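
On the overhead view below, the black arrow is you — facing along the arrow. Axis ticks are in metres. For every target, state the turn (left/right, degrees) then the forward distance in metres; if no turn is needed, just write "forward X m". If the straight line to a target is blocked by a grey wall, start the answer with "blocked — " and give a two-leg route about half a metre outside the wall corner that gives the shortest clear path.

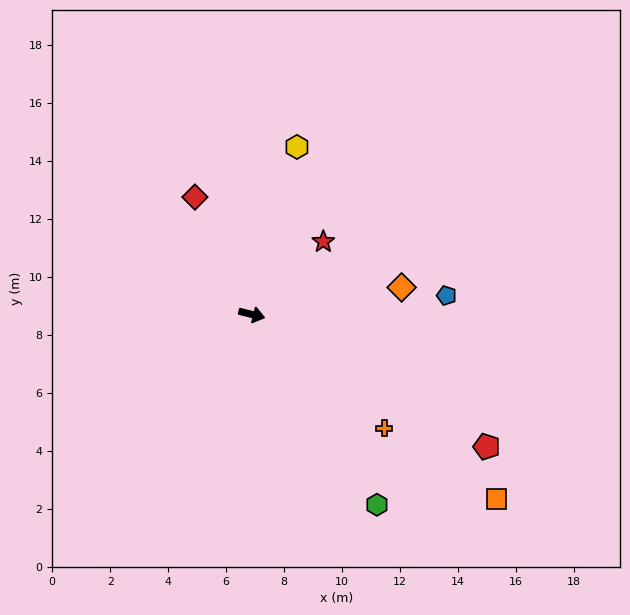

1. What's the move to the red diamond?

turn left 130°, forward 4.5 m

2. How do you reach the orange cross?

turn right 26°, forward 6.0 m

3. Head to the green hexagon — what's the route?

turn right 42°, forward 7.9 m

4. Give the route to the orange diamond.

turn left 24°, forward 5.3 m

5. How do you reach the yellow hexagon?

turn left 89°, forward 6.0 m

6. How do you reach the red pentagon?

turn right 15°, forward 9.3 m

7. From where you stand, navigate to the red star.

turn left 60°, forward 3.5 m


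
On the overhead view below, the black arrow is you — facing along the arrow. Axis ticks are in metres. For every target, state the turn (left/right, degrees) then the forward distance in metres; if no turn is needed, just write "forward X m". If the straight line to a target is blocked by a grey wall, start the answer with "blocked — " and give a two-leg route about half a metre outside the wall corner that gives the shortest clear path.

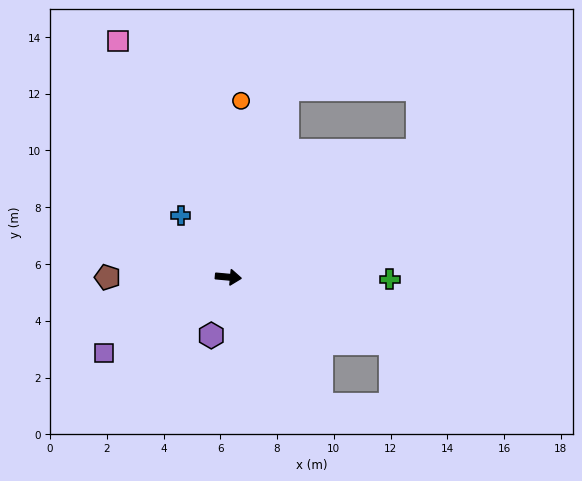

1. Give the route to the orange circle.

turn left 91°, forward 6.2 m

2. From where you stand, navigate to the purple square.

turn right 144°, forward 5.1 m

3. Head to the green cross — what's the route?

turn left 4°, forward 5.7 m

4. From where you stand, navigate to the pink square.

turn left 120°, forward 9.2 m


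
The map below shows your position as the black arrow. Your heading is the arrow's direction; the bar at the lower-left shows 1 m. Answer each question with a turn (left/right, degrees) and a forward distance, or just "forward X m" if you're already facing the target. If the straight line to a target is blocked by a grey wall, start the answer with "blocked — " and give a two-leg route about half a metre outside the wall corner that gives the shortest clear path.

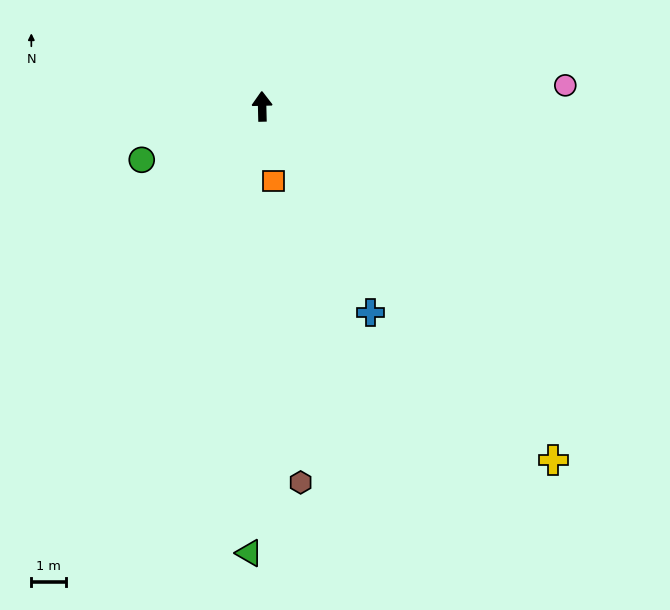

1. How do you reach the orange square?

turn right 173°, forward 2.2 m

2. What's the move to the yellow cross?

turn right 142°, forward 13.1 m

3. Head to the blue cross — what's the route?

turn right 154°, forward 6.6 m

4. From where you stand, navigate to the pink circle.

turn right 87°, forward 8.7 m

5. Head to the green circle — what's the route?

turn left 113°, forward 3.8 m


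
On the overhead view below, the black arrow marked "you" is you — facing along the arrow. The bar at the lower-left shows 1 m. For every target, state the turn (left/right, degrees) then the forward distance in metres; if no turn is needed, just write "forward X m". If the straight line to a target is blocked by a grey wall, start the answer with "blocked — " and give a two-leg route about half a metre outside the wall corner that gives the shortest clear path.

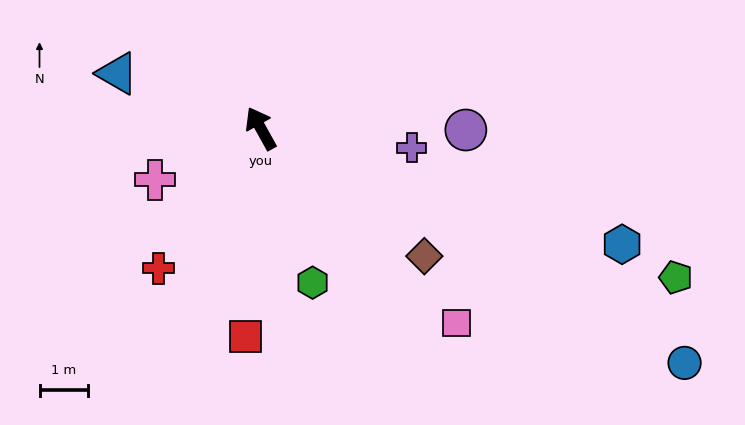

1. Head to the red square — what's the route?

turn left 147°, forward 4.3 m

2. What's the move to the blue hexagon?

turn right 137°, forward 7.8 m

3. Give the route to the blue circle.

turn right 148°, forward 10.0 m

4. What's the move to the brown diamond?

turn right 157°, forward 4.3 m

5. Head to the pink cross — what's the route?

turn left 87°, forward 2.4 m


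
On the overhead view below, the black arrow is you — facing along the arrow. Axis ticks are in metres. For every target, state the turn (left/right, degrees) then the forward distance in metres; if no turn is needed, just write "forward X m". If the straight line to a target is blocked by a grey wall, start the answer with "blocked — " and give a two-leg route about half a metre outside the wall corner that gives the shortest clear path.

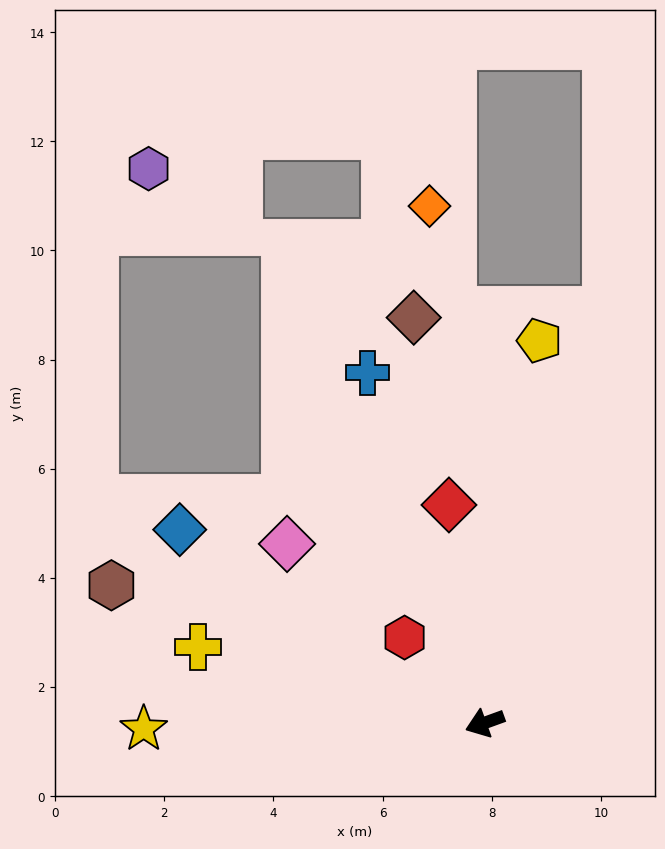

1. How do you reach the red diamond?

turn right 101°, forward 4.0 m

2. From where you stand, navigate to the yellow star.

turn right 19°, forward 6.3 m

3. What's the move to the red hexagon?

turn right 67°, forward 2.1 m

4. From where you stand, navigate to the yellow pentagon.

turn right 118°, forward 7.1 m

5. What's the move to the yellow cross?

turn right 35°, forward 5.4 m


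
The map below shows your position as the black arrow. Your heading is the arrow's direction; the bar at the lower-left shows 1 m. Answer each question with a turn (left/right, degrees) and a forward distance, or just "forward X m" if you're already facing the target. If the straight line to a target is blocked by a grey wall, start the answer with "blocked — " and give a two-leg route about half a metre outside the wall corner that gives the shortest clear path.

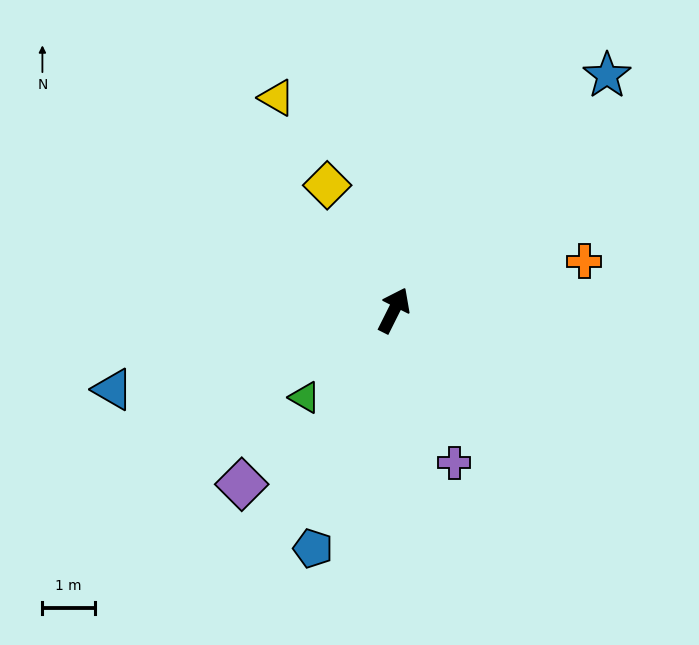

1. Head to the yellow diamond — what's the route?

turn left 55°, forward 2.7 m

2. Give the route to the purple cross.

turn right 132°, forward 3.1 m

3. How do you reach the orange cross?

turn right 49°, forward 3.8 m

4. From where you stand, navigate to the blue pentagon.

turn right 172°, forward 4.8 m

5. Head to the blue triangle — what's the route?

turn left 132°, forward 5.6 m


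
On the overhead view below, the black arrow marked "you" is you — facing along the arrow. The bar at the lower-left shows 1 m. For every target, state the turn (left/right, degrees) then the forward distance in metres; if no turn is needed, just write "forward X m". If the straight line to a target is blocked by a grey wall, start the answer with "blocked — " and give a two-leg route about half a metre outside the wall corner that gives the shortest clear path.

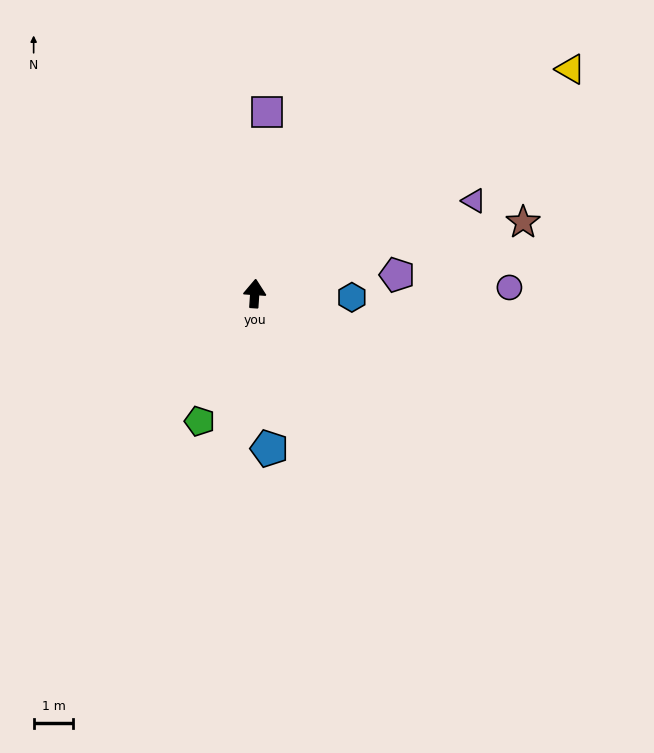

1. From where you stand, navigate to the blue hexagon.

turn right 88°, forward 2.5 m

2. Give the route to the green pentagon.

turn left 161°, forward 3.5 m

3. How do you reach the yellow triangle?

turn right 51°, forward 9.8 m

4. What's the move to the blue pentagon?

turn right 171°, forward 3.9 m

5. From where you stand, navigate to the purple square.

forward 4.6 m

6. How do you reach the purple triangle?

turn right 63°, forward 6.0 m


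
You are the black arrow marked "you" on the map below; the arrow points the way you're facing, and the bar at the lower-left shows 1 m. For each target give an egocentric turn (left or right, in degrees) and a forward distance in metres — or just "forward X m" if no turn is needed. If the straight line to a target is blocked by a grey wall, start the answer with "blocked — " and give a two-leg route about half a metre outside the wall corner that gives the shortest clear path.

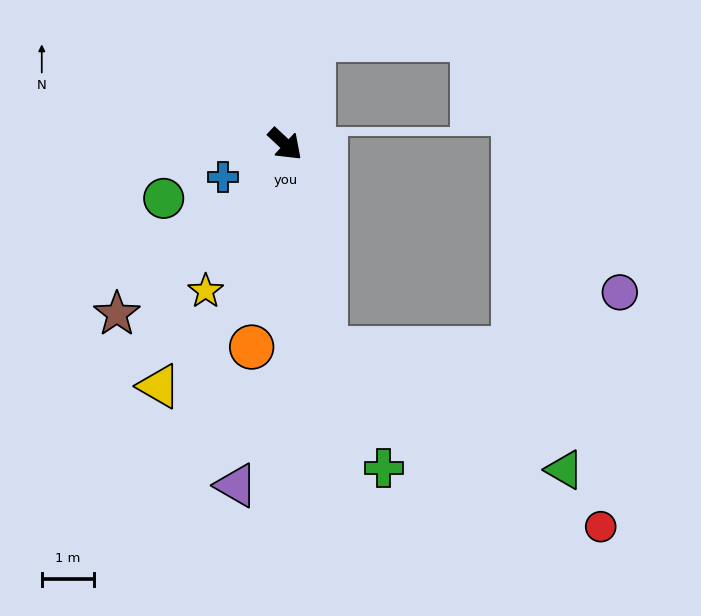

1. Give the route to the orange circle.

turn right 56°, forward 3.9 m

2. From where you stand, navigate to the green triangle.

blocked — turn right 36°, forward 4.0 m, then turn left 52°, forward 5.1 m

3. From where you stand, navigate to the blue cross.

turn right 109°, forward 1.3 m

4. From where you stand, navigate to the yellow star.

turn right 76°, forward 3.2 m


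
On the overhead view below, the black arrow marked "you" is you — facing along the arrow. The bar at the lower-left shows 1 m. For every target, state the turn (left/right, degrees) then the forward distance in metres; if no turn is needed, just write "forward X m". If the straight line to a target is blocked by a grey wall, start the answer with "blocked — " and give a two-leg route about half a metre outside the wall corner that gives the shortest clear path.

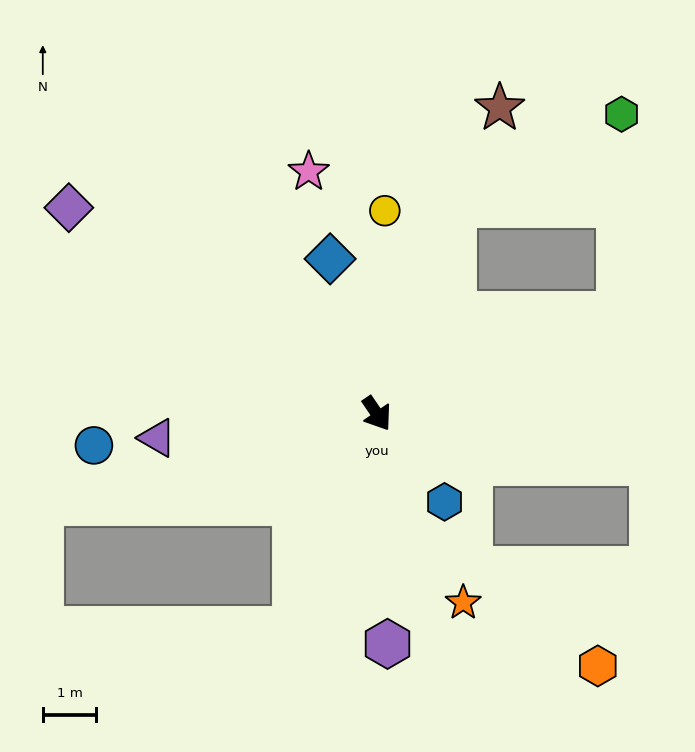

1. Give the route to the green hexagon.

blocked — turn left 125°, forward 4.2 m, then turn right 41°, forward 3.6 m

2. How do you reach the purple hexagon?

turn right 32°, forward 4.3 m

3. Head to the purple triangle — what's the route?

turn right 118°, forward 4.1 m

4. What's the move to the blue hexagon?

turn left 3°, forward 2.1 m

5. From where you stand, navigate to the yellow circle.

turn left 143°, forward 3.8 m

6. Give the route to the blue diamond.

turn left 163°, forward 3.0 m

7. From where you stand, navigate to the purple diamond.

turn right 158°, forward 6.9 m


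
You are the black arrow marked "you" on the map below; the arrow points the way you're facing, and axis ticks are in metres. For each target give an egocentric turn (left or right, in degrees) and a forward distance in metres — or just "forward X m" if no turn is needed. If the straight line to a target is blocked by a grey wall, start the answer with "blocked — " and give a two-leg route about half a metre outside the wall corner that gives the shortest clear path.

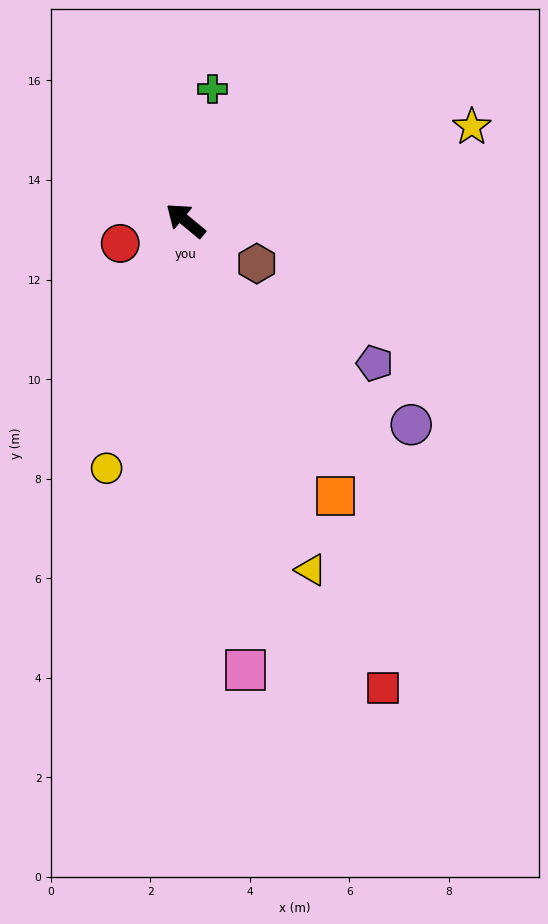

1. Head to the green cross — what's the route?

turn right 62°, forward 2.7 m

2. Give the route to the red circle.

turn left 59°, forward 1.4 m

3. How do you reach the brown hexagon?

turn right 172°, forward 1.7 m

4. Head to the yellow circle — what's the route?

turn left 112°, forward 5.2 m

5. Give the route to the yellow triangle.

turn left 149°, forward 7.5 m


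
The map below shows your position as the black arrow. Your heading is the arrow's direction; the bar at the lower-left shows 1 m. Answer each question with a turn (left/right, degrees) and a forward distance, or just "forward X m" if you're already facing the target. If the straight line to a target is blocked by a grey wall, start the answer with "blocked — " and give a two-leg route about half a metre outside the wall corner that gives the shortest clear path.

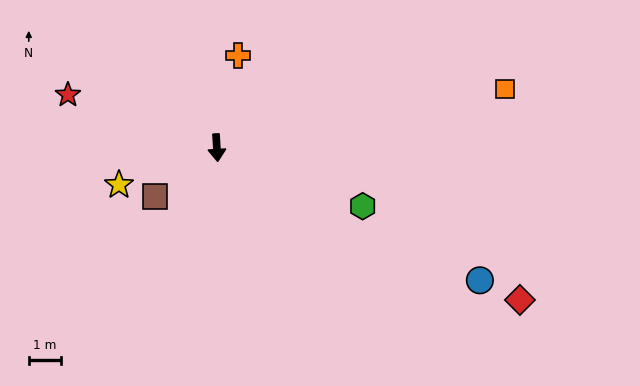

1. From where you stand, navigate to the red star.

turn right 113°, forward 5.0 m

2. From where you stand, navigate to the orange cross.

turn left 163°, forward 3.0 m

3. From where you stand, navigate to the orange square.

turn left 98°, forward 9.3 m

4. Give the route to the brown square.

turn right 55°, forward 2.5 m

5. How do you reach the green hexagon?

turn left 65°, forward 4.9 m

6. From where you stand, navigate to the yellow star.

turn right 73°, forward 3.3 m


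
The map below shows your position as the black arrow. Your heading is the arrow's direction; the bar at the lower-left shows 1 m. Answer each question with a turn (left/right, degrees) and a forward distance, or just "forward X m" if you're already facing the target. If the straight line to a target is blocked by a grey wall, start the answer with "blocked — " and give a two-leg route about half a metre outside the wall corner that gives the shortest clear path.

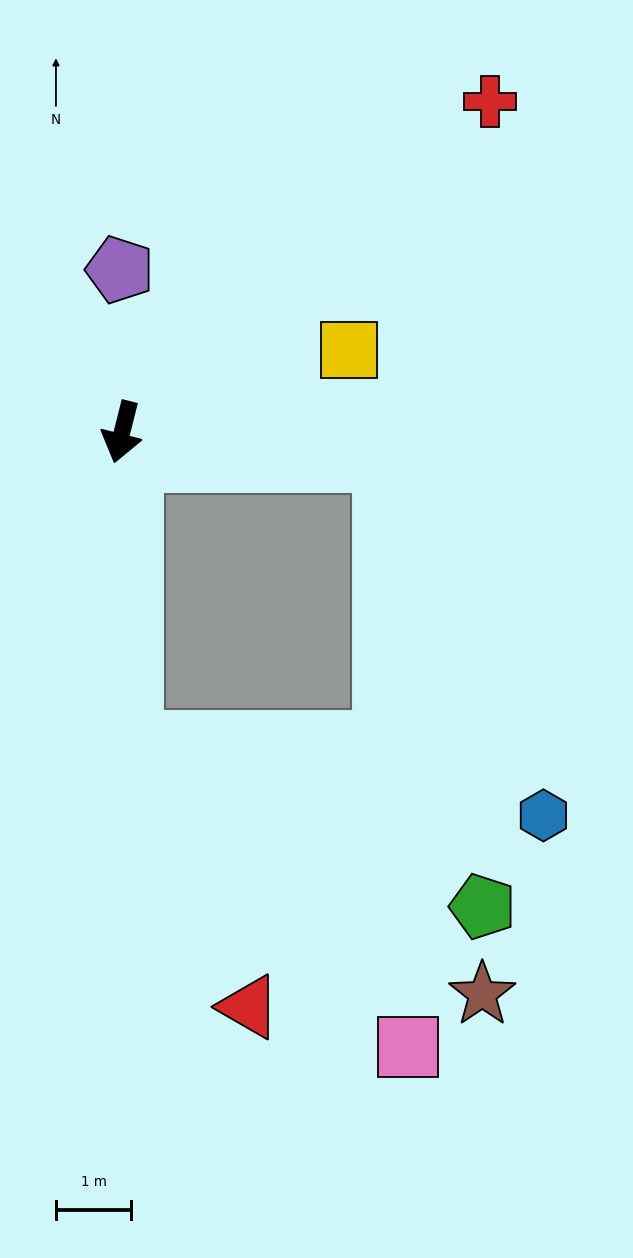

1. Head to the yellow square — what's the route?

turn left 124°, forward 3.2 m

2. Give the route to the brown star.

blocked — turn left 16°, forward 4.1 m, then turn left 53°, forward 5.7 m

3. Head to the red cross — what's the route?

turn left 146°, forward 6.6 m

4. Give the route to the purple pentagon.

turn right 165°, forward 2.2 m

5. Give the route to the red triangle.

blocked — turn left 16°, forward 4.1 m, then turn left 22°, forward 3.8 m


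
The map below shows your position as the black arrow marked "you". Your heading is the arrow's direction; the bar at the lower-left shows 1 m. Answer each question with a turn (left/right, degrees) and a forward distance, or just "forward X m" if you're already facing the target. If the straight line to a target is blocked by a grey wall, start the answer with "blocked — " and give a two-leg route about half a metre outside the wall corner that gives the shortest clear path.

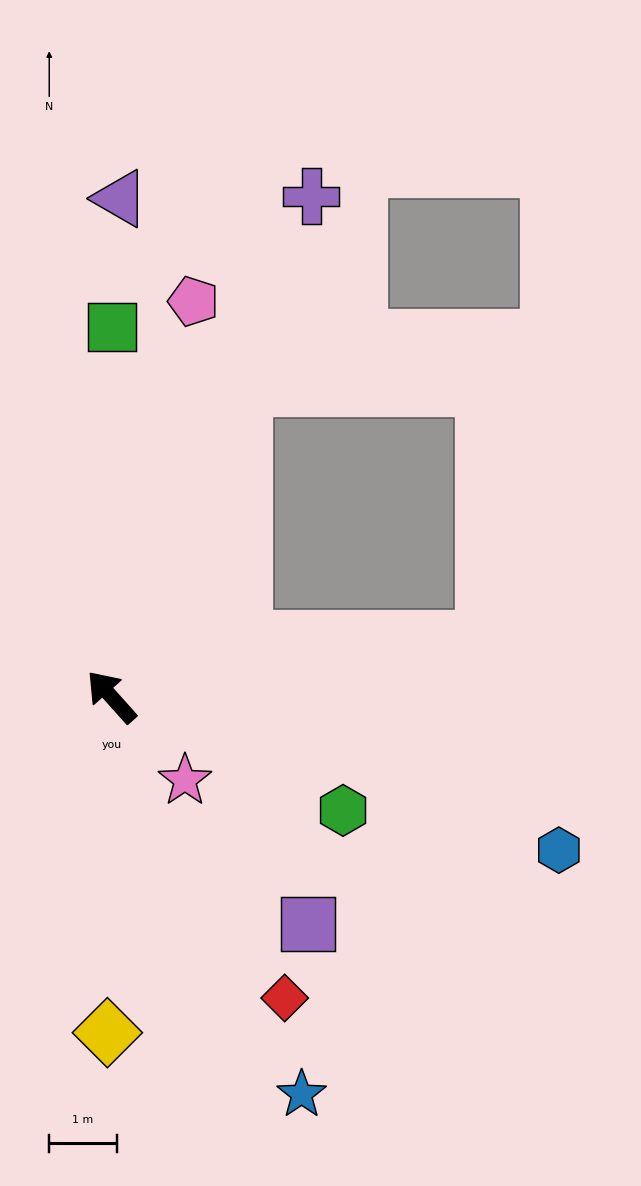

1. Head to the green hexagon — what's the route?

turn right 158°, forward 3.8 m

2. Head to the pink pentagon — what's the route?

turn right 54°, forward 6.0 m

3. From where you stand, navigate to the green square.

turn right 42°, forward 5.5 m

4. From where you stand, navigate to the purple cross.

turn right 64°, forward 8.0 m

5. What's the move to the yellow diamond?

turn left 137°, forward 5.0 m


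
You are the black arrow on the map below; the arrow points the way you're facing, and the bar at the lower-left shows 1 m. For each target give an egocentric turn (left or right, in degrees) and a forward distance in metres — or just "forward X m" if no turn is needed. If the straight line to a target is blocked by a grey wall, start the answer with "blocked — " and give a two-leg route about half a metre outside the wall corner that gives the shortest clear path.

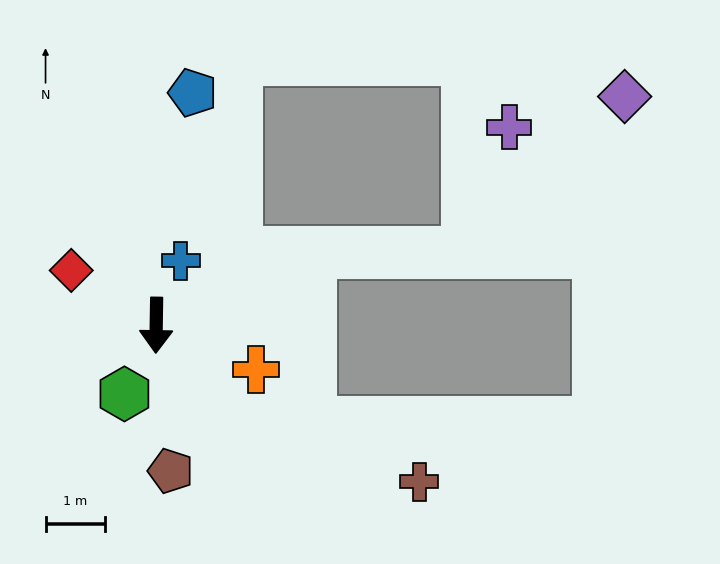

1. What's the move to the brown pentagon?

turn left 7°, forward 2.5 m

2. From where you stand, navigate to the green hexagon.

turn right 24°, forward 1.3 m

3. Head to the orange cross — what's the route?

turn left 67°, forward 1.8 m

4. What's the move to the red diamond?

turn right 122°, forward 1.7 m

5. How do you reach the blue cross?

turn left 160°, forward 1.2 m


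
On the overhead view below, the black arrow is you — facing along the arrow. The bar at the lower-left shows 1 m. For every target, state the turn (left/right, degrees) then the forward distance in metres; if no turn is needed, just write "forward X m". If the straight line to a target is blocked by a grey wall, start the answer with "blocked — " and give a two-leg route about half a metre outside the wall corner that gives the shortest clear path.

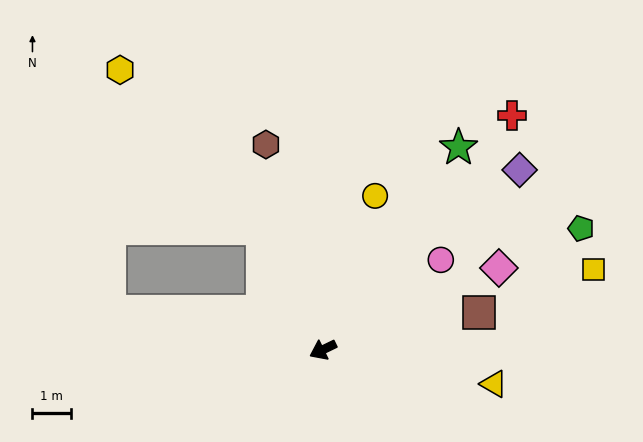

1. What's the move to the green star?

turn right 150°, forward 6.4 m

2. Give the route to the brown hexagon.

turn right 100°, forward 5.6 m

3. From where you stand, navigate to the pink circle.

turn right 169°, forward 3.9 m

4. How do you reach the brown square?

turn left 168°, forward 4.2 m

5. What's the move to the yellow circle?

turn right 135°, forward 4.2 m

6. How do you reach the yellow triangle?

turn left 143°, forward 4.5 m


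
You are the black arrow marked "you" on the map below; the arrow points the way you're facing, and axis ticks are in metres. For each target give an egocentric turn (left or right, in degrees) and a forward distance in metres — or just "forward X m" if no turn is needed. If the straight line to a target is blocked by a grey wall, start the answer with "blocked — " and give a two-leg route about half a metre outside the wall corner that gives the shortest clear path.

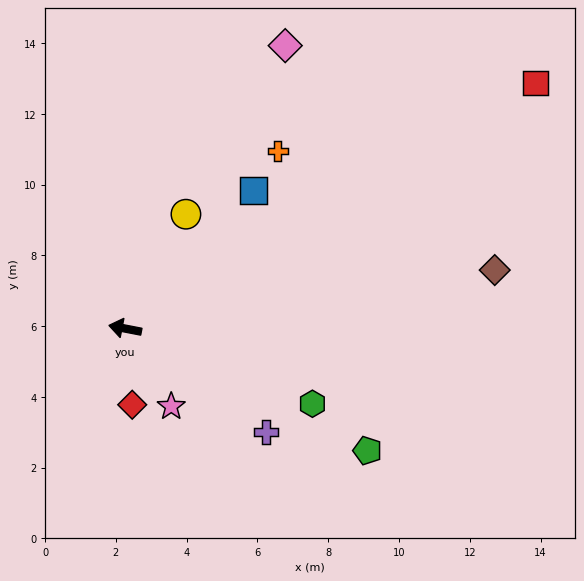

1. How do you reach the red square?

turn right 138°, forward 13.5 m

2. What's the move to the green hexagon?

turn left 169°, forward 5.7 m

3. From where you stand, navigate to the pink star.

turn left 132°, forward 2.6 m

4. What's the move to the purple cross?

turn left 155°, forward 4.9 m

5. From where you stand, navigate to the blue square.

turn right 122°, forward 5.3 m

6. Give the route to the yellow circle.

turn right 107°, forward 3.7 m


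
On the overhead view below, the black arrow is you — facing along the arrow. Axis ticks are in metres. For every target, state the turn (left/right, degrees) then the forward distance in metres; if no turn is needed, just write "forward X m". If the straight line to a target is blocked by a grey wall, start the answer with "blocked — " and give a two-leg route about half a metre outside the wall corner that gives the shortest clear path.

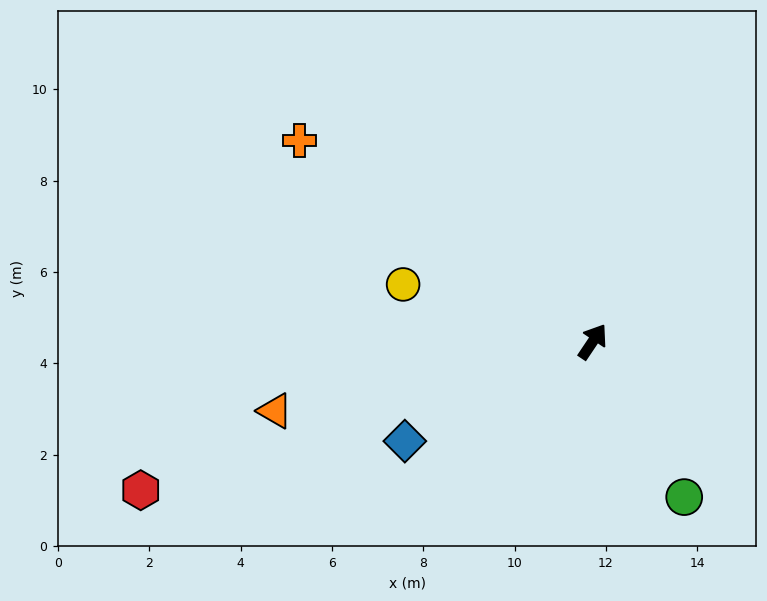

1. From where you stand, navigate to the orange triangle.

turn left 136°, forward 7.1 m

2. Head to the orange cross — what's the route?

turn left 89°, forward 7.8 m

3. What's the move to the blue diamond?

turn left 152°, forward 4.7 m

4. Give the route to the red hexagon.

turn left 142°, forward 10.4 m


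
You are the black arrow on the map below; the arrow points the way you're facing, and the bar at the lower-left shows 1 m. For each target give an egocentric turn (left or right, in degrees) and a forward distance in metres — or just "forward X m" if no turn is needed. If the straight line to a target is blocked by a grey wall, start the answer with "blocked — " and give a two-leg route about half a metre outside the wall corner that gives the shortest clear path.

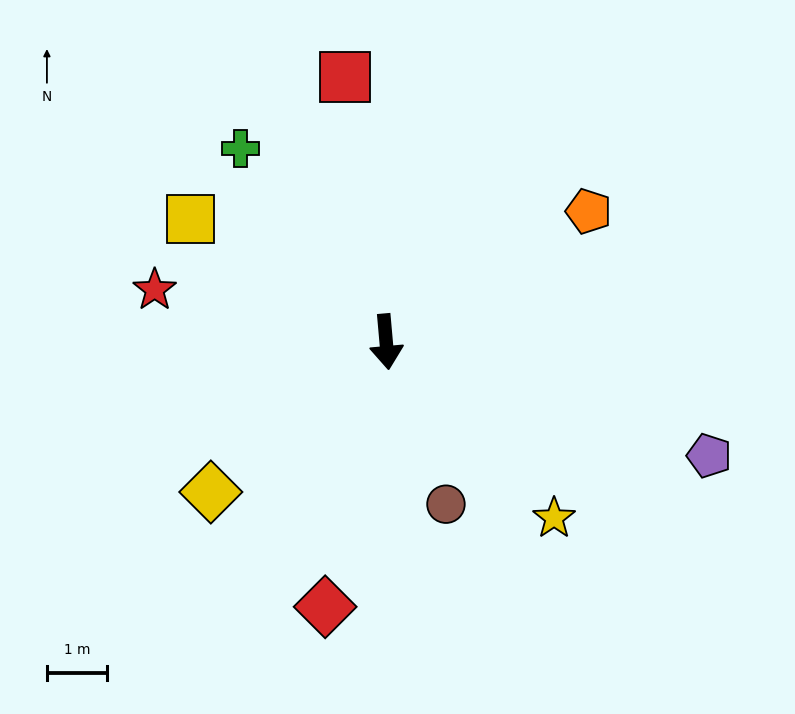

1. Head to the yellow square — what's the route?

turn right 127°, forward 3.9 m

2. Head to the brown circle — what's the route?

turn left 15°, forward 2.9 m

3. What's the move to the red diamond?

turn right 18°, forward 4.5 m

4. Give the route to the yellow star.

turn left 39°, forward 4.1 m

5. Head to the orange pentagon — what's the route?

turn left 118°, forward 4.0 m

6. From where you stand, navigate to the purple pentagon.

turn left 66°, forward 5.7 m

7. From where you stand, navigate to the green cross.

turn right 148°, forward 4.0 m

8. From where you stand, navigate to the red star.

turn right 108°, forward 4.0 m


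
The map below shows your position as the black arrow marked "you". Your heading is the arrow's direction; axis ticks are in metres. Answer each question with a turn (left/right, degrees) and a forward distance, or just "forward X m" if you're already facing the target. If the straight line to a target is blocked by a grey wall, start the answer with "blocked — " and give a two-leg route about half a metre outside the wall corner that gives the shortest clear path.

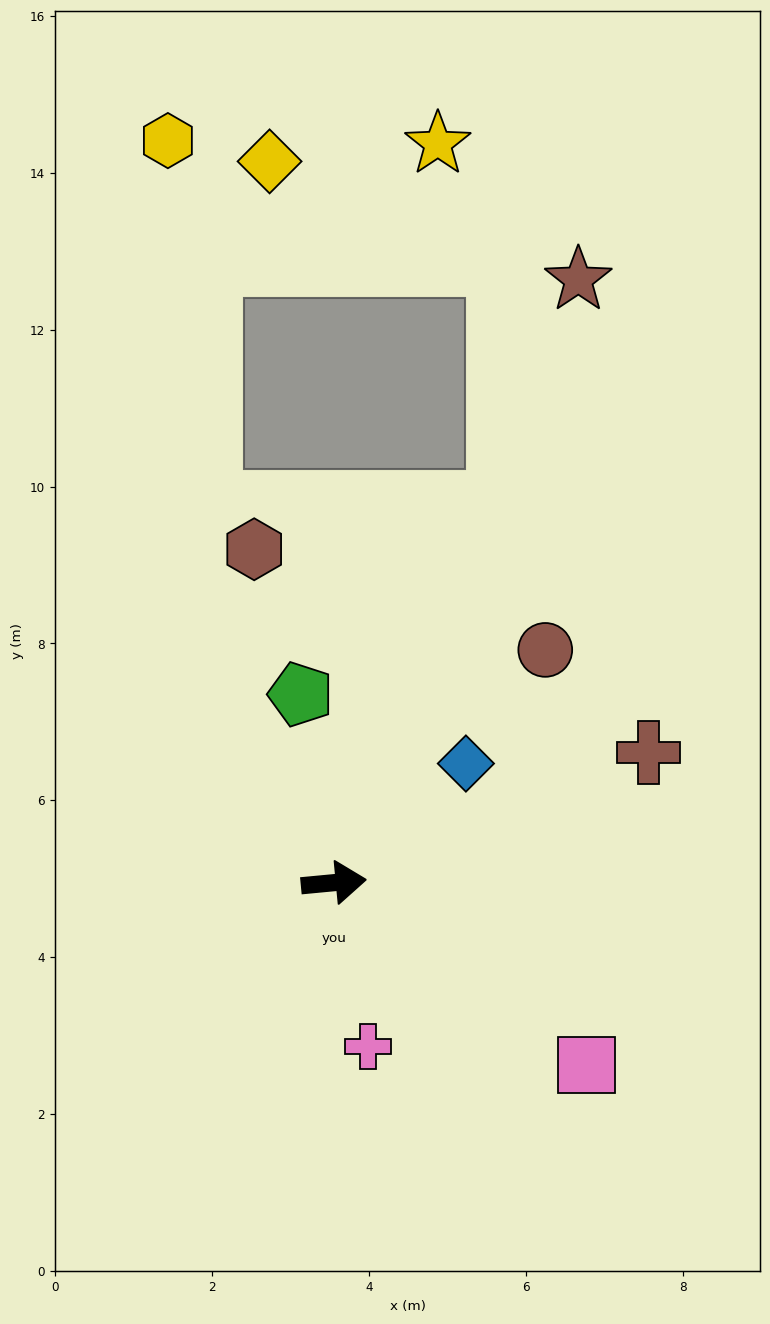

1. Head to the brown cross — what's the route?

turn left 17°, forward 4.3 m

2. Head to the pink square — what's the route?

turn right 41°, forward 4.0 m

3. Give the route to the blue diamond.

turn left 37°, forward 2.3 m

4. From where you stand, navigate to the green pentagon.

turn left 95°, forward 2.4 m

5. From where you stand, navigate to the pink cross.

turn right 84°, forward 2.1 m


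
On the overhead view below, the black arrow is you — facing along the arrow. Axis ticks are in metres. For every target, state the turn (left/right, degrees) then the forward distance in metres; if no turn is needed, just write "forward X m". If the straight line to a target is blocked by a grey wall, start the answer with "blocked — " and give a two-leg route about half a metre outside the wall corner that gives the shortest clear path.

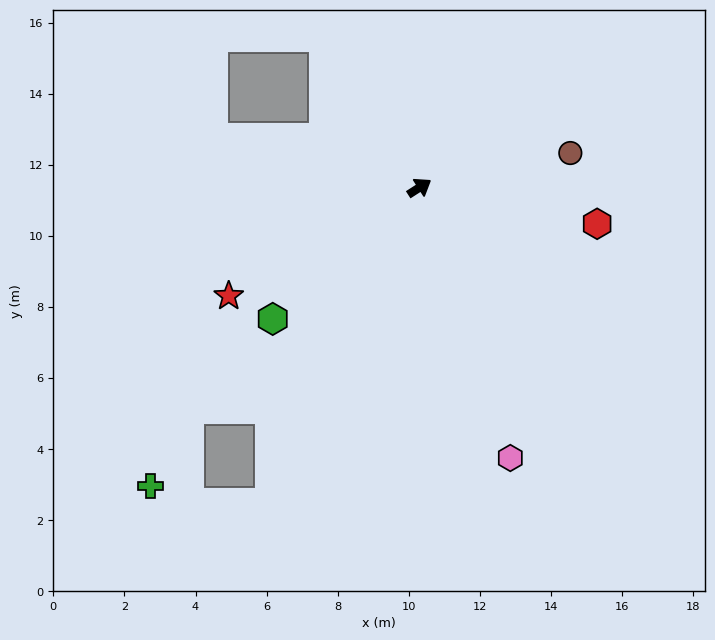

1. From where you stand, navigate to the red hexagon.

turn right 44°, forward 5.1 m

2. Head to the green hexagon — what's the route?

turn right 171°, forward 5.5 m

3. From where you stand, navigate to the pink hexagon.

turn right 104°, forward 8.0 m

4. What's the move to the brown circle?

turn right 20°, forward 4.4 m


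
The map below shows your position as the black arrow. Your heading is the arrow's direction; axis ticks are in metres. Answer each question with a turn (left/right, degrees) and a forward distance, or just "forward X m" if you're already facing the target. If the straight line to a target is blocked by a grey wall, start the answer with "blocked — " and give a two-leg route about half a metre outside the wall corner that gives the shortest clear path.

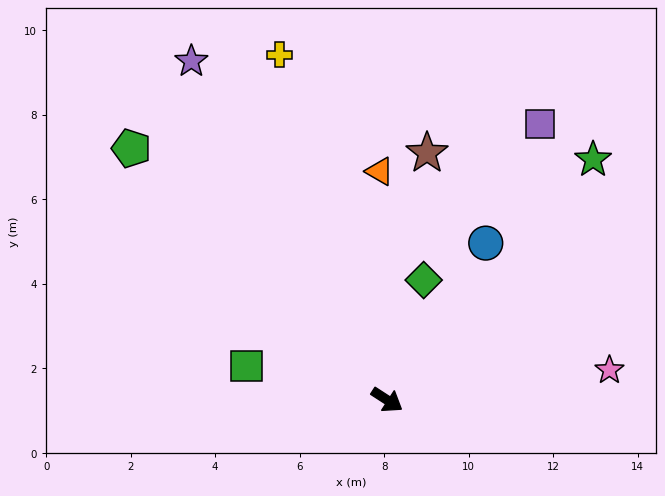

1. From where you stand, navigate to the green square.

turn right 161°, forward 3.4 m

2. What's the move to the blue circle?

turn left 91°, forward 4.4 m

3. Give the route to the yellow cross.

turn left 140°, forward 8.6 m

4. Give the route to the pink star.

turn left 41°, forward 5.3 m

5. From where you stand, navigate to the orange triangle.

turn left 125°, forward 5.4 m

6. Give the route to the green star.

turn left 82°, forward 7.5 m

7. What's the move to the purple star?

turn left 153°, forward 9.3 m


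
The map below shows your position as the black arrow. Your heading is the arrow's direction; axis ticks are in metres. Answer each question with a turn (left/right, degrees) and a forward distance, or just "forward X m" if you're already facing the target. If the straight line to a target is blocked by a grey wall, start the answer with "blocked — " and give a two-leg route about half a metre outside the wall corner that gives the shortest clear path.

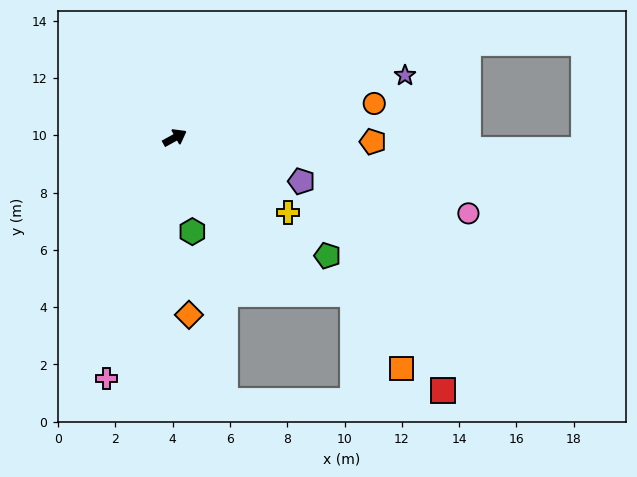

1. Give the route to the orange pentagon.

turn right 30°, forward 6.9 m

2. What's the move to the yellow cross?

turn right 62°, forward 4.7 m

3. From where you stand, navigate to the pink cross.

turn right 135°, forward 8.7 m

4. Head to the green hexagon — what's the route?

turn right 108°, forward 3.3 m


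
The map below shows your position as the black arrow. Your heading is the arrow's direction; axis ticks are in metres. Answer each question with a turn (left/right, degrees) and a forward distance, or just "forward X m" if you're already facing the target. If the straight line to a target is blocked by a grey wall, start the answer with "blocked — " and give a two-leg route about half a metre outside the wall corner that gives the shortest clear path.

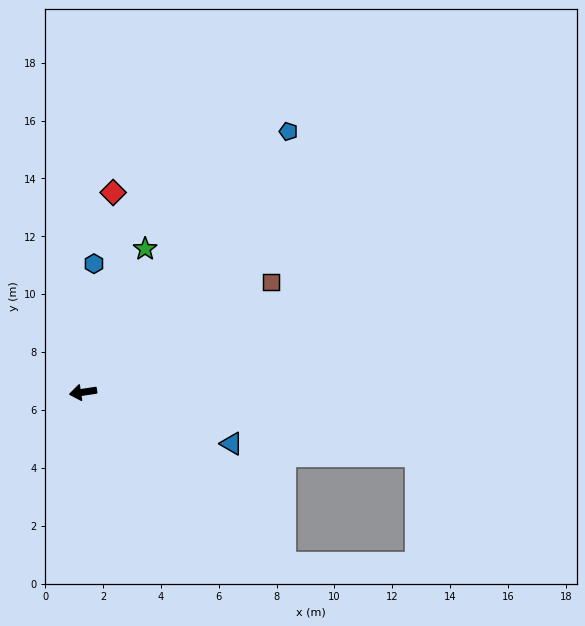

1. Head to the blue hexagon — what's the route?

turn right 103°, forward 4.5 m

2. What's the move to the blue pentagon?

turn right 137°, forward 11.5 m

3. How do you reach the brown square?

turn right 158°, forward 7.5 m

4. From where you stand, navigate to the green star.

turn right 122°, forward 5.4 m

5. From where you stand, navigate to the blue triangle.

turn left 152°, forward 5.4 m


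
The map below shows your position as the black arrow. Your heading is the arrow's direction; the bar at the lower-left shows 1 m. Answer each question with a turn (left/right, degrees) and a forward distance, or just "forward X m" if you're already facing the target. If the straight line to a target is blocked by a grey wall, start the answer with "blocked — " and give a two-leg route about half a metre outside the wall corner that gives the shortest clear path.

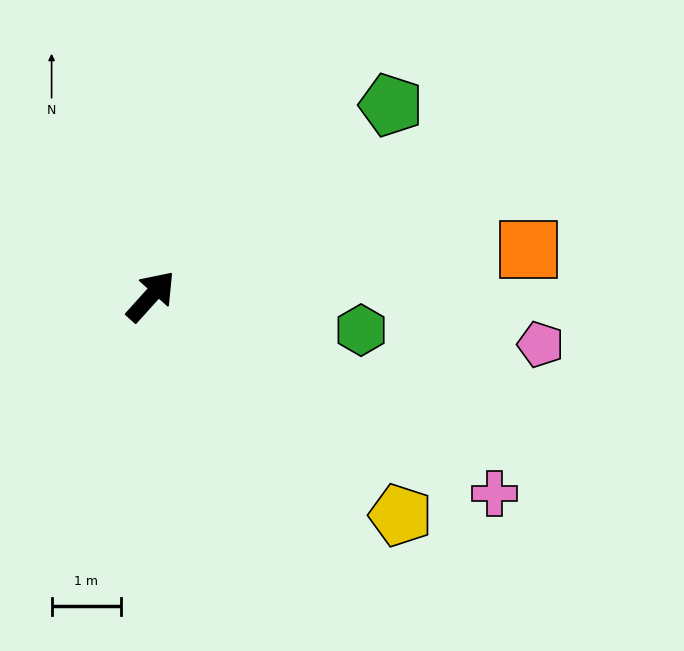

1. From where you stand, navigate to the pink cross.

turn right 78°, forward 5.7 m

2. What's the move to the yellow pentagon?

turn right 89°, forward 4.8 m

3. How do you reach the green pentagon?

turn right 9°, forward 4.4 m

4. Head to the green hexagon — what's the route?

turn right 57°, forward 3.1 m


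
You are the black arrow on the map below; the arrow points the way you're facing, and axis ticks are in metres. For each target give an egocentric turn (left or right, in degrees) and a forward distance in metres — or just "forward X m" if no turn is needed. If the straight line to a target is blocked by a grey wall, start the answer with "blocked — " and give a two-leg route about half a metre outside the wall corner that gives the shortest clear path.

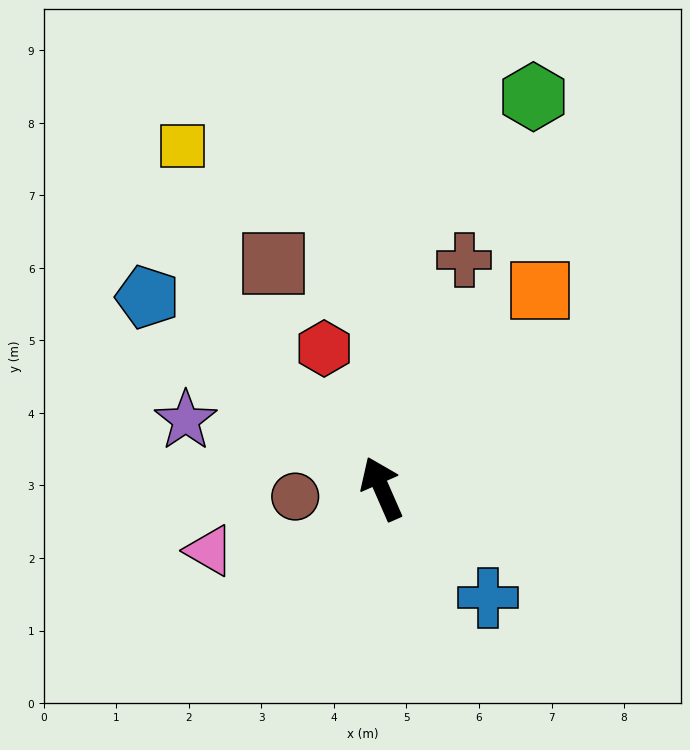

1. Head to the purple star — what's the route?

turn left 47°, forward 2.9 m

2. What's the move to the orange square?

turn right 62°, forward 3.5 m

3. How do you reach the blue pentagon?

turn left 27°, forward 4.2 m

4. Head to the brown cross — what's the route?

turn right 44°, forward 3.3 m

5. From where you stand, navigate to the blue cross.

turn right 159°, forward 2.1 m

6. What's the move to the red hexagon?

forward 2.1 m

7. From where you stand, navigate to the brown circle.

turn left 72°, forward 1.2 m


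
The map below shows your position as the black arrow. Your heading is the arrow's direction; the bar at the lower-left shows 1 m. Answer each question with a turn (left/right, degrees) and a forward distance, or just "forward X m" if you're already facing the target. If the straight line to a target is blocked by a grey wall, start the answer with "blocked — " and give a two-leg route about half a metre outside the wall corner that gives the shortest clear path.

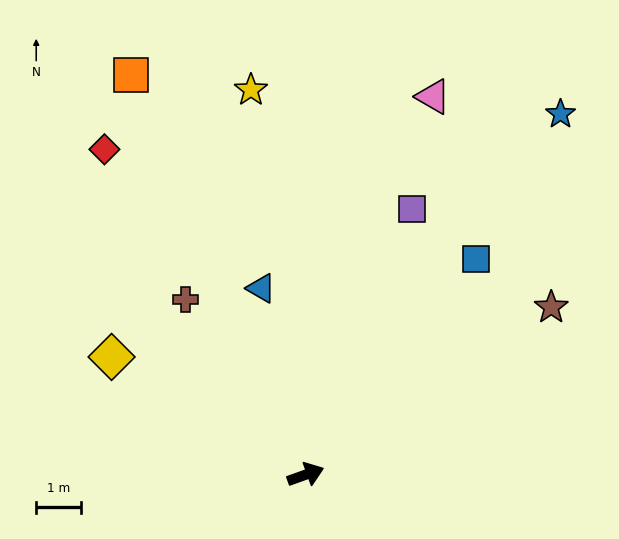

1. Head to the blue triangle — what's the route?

turn left 84°, forward 4.3 m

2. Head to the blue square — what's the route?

turn left 32°, forward 6.2 m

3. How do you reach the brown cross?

turn left 105°, forward 4.8 m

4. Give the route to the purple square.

turn left 48°, forward 6.4 m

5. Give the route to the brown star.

turn left 15°, forward 6.7 m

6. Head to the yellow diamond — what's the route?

turn left 129°, forward 5.1 m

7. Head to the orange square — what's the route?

turn left 94°, forward 9.8 m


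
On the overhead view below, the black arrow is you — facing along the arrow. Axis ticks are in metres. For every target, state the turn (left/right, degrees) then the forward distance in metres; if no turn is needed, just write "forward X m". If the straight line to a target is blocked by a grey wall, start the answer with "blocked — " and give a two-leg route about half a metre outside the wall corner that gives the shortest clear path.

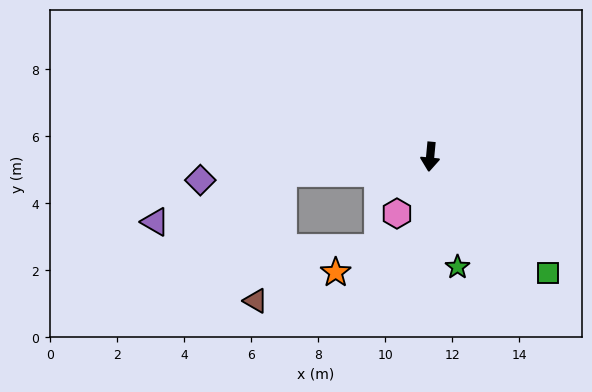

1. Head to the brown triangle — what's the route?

blocked — turn right 78°, forward 4.4 m, then turn left 71°, forward 3.9 m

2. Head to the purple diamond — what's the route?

turn right 79°, forward 6.9 m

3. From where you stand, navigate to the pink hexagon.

turn right 25°, forward 2.0 m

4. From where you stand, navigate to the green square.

turn left 51°, forward 4.9 m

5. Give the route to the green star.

turn left 19°, forward 3.4 m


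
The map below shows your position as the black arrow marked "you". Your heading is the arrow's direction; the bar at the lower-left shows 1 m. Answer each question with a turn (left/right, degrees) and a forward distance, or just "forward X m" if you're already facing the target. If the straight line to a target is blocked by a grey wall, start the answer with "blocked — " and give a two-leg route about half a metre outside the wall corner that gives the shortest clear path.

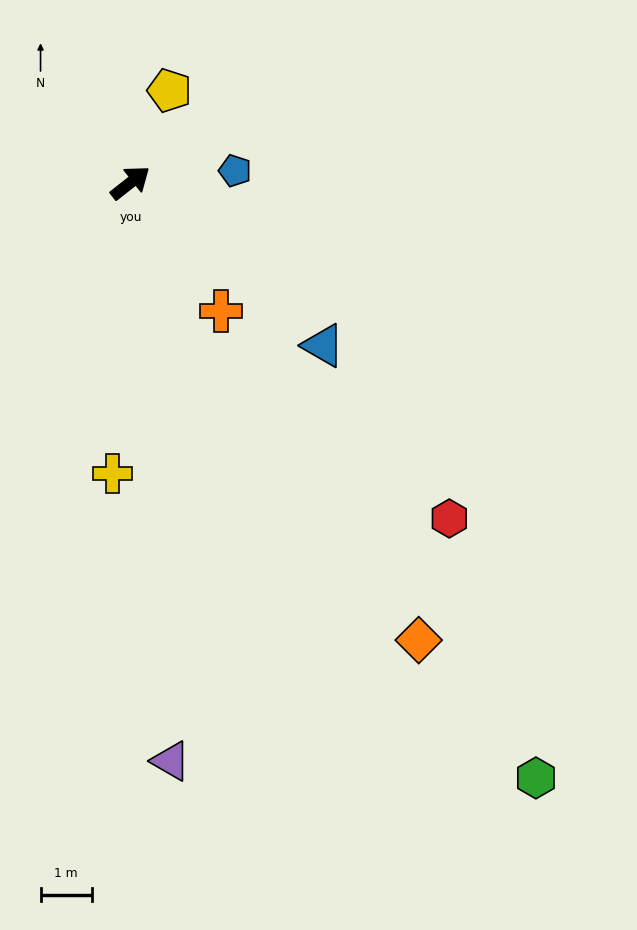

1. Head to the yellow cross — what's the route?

turn right 132°, forward 5.7 m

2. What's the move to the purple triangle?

turn right 124°, forward 11.3 m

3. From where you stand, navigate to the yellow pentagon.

turn left 29°, forward 2.0 m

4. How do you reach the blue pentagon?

turn right 32°, forward 2.1 m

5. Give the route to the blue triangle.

turn right 78°, forward 4.9 m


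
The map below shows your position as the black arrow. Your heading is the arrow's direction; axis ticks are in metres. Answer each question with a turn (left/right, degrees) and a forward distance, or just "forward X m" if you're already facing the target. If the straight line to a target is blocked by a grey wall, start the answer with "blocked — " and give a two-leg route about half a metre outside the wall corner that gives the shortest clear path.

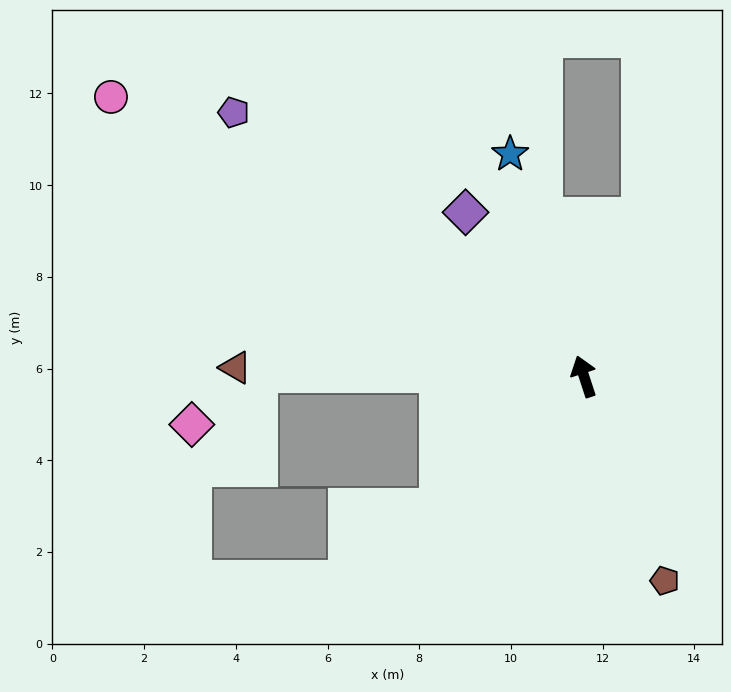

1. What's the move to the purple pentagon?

turn left 35°, forward 9.6 m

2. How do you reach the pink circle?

turn left 41°, forward 12.0 m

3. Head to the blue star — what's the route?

forward 5.1 m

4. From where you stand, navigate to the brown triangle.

turn left 70°, forward 7.6 m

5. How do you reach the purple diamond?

turn left 18°, forward 4.4 m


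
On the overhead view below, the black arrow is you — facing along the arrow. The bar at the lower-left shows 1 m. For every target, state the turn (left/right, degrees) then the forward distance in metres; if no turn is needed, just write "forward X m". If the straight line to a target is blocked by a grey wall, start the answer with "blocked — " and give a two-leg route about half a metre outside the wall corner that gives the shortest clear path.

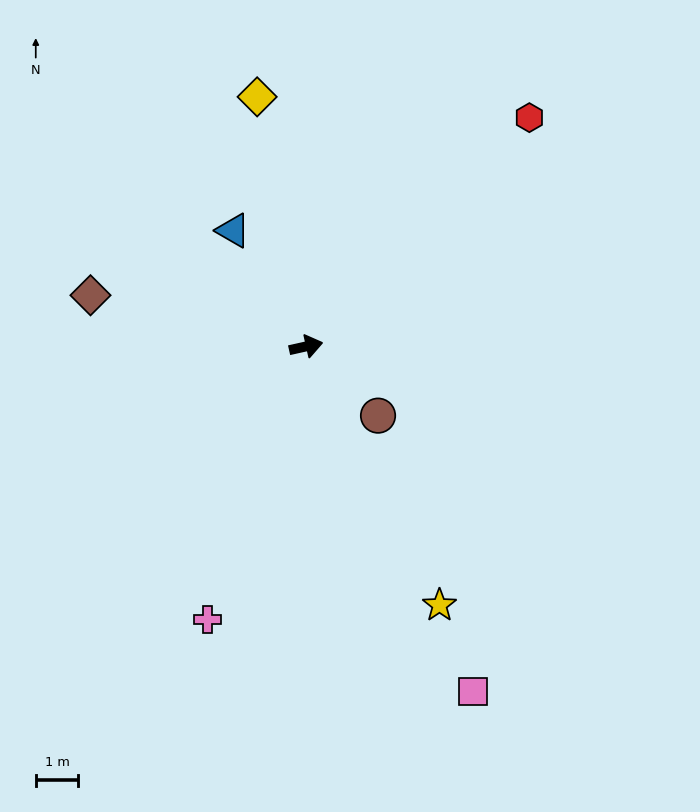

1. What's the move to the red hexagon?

turn left 33°, forward 7.5 m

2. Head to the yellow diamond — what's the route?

turn left 88°, forward 6.0 m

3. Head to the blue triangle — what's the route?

turn left 110°, forward 3.2 m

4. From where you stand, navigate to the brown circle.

turn right 57°, forward 2.4 m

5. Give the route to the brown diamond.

turn left 154°, forward 5.2 m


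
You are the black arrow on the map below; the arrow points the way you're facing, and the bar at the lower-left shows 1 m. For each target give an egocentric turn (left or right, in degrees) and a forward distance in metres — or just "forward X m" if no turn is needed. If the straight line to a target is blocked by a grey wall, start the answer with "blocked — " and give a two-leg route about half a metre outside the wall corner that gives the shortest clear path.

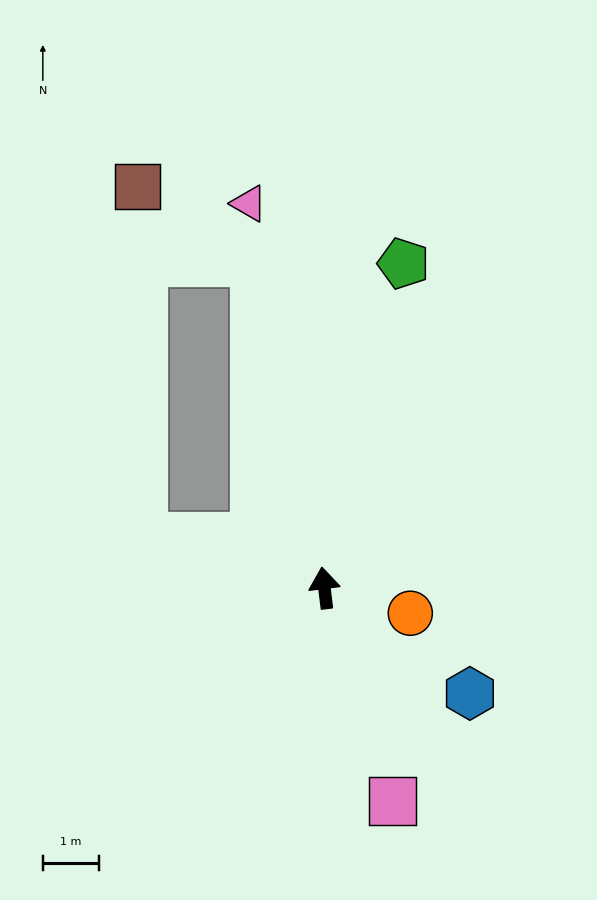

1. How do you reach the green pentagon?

turn right 21°, forward 5.9 m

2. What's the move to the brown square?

blocked — turn left 5°, forward 5.9 m, then turn left 45°, forward 2.5 m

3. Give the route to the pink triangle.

turn left 4°, forward 6.9 m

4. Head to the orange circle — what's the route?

turn right 113°, forward 1.6 m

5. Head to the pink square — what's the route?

turn right 169°, forward 4.0 m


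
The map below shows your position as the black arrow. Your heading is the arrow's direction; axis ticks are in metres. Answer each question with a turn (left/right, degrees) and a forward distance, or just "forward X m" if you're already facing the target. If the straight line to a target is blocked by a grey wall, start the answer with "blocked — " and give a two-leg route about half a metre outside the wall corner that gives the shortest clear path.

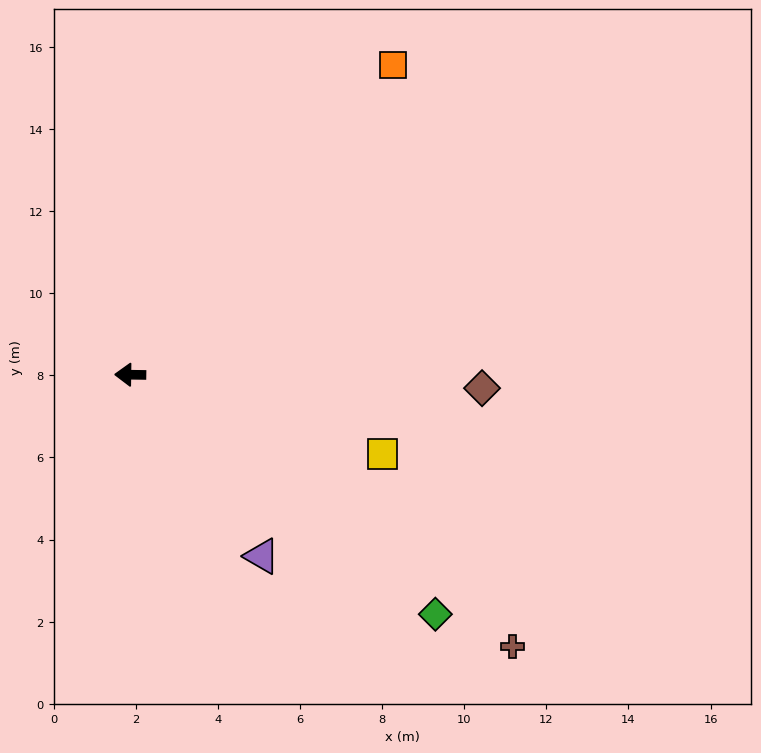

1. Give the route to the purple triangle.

turn left 127°, forward 5.5 m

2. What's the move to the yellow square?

turn left 163°, forward 6.4 m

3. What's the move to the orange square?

turn right 129°, forward 9.9 m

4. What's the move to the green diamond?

turn left 143°, forward 9.4 m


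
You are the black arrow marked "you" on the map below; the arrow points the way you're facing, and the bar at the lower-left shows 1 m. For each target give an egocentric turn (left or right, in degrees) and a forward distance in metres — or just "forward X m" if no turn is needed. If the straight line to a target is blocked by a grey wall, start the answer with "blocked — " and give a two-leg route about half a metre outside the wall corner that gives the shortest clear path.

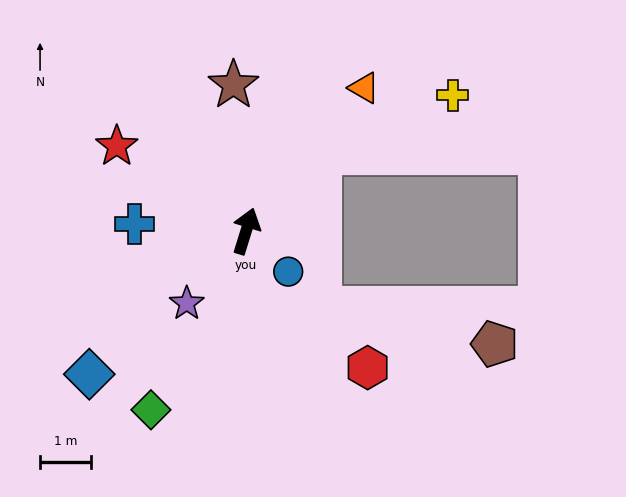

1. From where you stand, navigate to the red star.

turn left 74°, forward 3.1 m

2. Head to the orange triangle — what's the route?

turn right 22°, forward 3.7 m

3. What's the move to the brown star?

turn left 22°, forward 2.9 m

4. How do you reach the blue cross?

turn left 104°, forward 2.2 m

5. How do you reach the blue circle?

turn right 117°, forward 1.2 m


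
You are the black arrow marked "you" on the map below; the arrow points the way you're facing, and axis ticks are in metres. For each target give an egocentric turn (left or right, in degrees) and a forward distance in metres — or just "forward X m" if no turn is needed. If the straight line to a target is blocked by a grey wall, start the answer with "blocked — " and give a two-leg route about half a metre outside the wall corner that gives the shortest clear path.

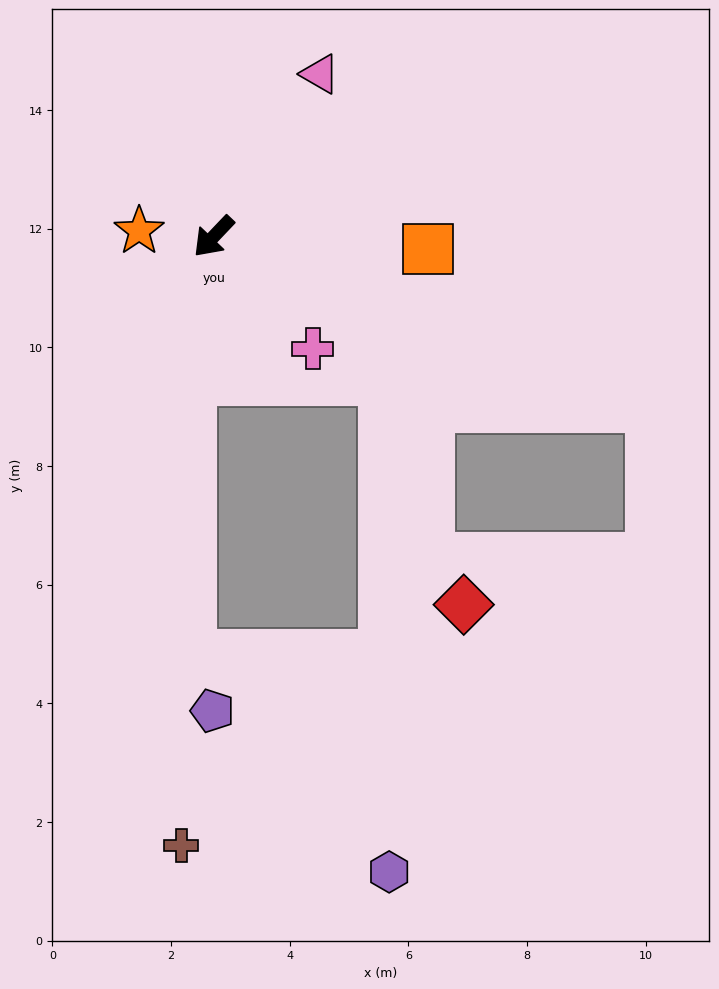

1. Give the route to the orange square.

turn left 130°, forward 3.6 m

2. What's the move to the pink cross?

turn left 85°, forward 2.5 m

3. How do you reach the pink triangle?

turn right 170°, forward 3.3 m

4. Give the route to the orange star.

turn right 51°, forward 1.3 m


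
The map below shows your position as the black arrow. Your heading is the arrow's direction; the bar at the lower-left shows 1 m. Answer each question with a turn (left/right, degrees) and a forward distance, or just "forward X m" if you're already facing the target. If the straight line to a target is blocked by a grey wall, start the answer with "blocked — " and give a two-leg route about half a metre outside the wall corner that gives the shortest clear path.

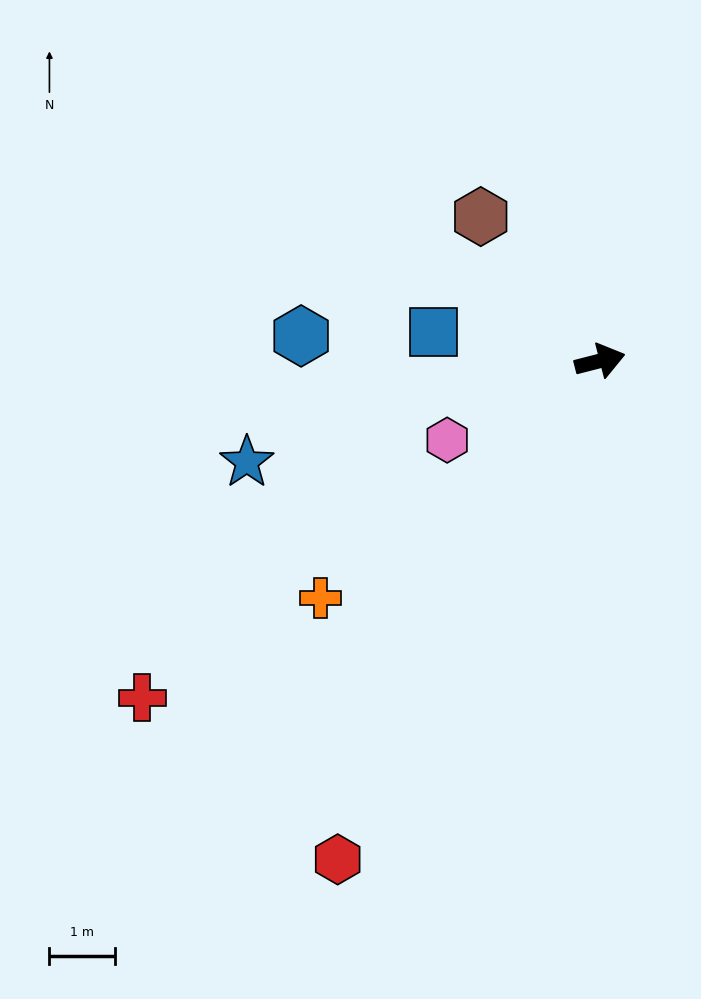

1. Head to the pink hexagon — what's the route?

turn right 167°, forward 2.6 m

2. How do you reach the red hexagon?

turn right 132°, forward 8.6 m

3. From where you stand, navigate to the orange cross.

turn right 154°, forward 5.6 m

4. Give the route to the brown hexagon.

turn left 115°, forward 2.8 m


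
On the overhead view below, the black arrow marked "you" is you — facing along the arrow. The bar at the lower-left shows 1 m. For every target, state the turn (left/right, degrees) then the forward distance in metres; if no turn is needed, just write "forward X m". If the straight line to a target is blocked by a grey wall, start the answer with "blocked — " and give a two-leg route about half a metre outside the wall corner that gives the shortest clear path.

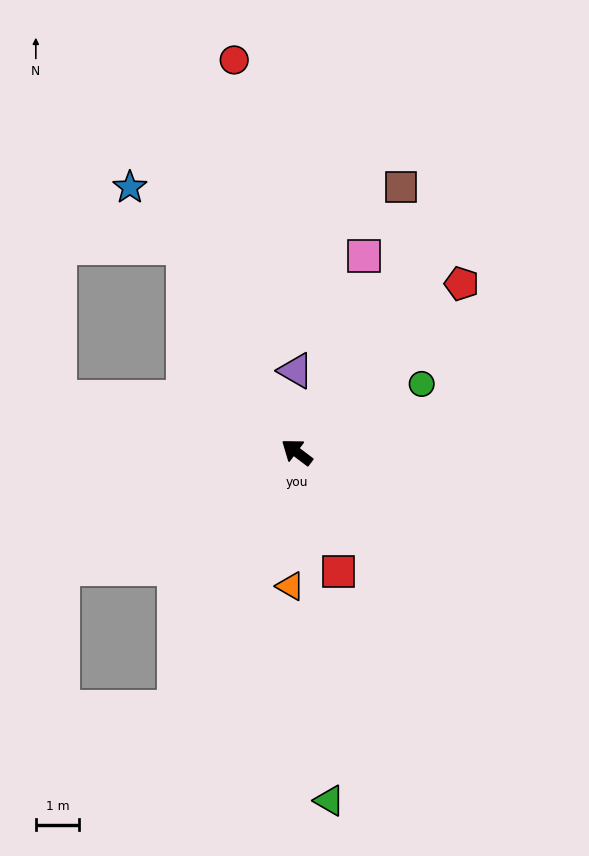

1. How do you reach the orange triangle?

turn left 124°, forward 3.1 m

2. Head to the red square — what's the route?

turn left 146°, forward 2.9 m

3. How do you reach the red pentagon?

turn right 97°, forward 5.4 m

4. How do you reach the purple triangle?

turn right 52°, forward 1.9 m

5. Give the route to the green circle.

turn right 114°, forward 3.3 m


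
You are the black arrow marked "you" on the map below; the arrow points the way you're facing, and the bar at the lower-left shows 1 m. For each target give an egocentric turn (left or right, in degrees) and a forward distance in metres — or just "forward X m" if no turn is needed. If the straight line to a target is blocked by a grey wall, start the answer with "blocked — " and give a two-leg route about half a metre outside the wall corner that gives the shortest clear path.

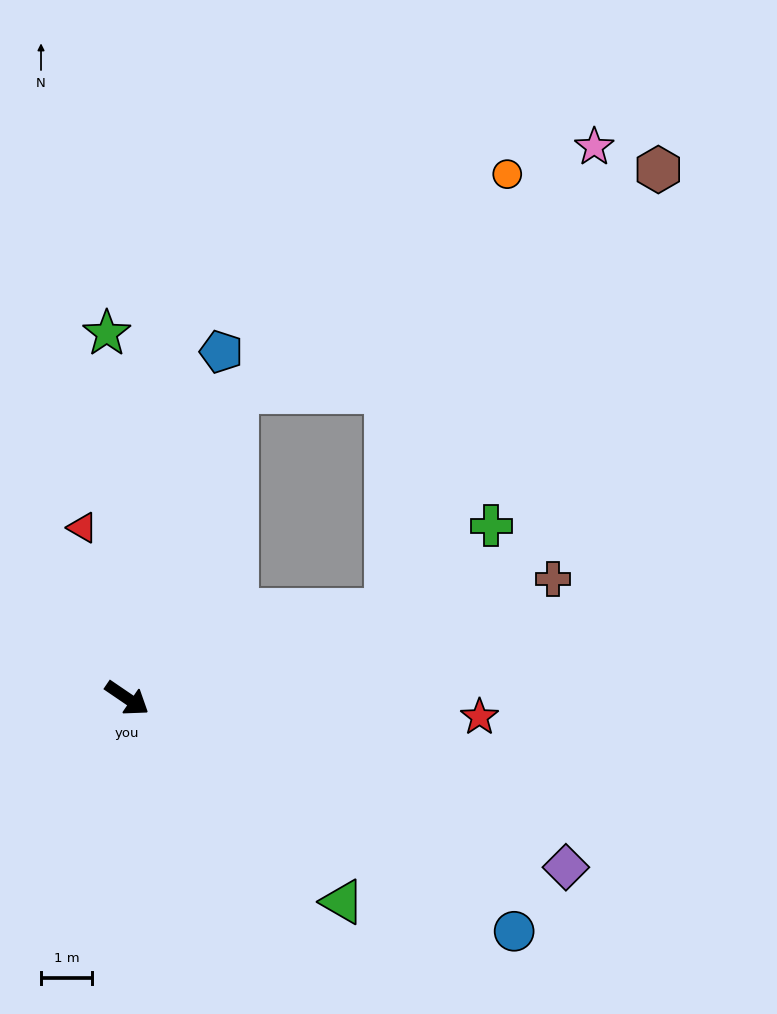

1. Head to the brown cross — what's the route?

turn left 50°, forward 8.7 m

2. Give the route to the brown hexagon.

blocked — turn left 53°, forward 5.4 m, then turn left 39°, forward 10.2 m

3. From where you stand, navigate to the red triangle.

turn left 139°, forward 3.5 m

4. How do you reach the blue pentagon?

turn left 109°, forward 7.1 m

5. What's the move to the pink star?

blocked — turn left 104°, forward 6.4 m, then turn right 35°, forward 8.5 m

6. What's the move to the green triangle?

turn right 9°, forward 5.8 m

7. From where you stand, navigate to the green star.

turn left 127°, forward 7.2 m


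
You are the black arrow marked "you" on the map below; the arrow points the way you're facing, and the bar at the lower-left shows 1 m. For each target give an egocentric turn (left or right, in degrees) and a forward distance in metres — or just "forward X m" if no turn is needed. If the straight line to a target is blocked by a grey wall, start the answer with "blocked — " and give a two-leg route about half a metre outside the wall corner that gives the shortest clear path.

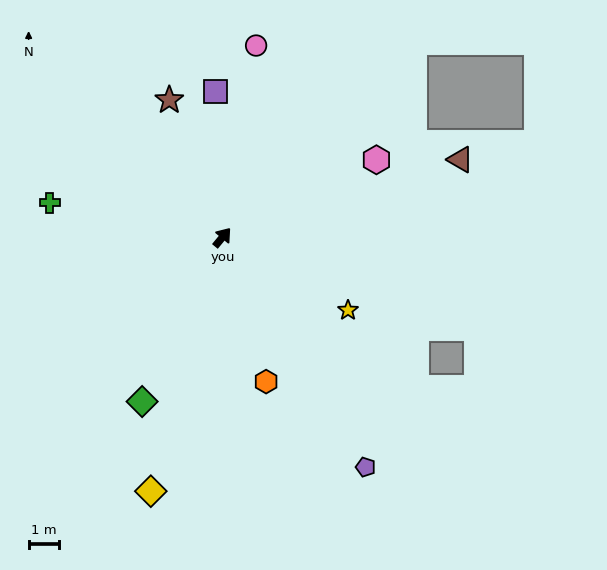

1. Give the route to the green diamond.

turn right 167°, forward 6.1 m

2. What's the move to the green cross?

turn left 118°, forward 5.9 m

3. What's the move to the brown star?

turn left 61°, forward 4.9 m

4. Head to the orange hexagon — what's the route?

turn right 124°, forward 5.0 m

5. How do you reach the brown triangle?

turn right 32°, forward 8.3 m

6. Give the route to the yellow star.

turn right 81°, forward 4.8 m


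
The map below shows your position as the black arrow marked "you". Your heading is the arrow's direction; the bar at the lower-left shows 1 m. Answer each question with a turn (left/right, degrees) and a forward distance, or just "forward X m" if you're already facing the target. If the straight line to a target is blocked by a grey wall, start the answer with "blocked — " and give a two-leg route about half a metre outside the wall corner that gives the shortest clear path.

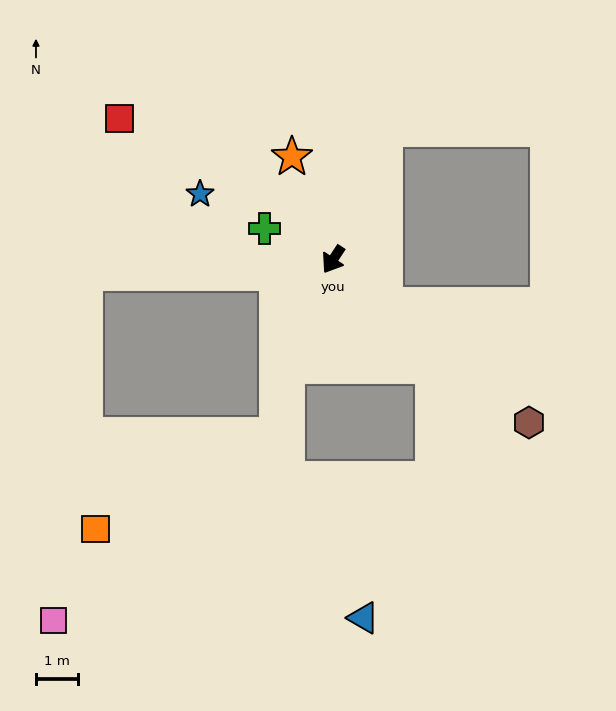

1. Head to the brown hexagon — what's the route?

turn left 84°, forward 6.1 m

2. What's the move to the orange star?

turn right 125°, forward 2.6 m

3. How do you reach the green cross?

turn right 81°, forward 1.8 m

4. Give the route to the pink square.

blocked — turn right 54°, forward 5.9 m, then turn left 82°, forward 8.3 m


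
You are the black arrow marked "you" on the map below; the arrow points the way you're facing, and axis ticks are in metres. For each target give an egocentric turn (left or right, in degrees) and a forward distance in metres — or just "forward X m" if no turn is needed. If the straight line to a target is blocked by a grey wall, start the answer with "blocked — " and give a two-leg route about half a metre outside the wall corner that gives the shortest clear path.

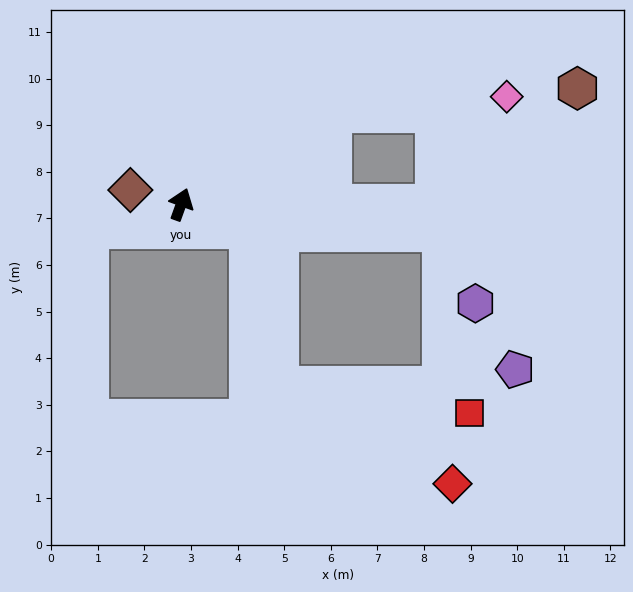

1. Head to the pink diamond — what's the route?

blocked — turn right 39°, forward 3.8 m, then turn right 26°, forward 3.8 m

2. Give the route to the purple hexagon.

blocked — turn right 76°, forward 5.6 m, then turn right 59°, forward 1.7 m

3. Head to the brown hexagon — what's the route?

blocked — turn right 70°, forward 5.5 m, then turn left 39°, forward 3.9 m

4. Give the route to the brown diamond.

turn left 94°, forward 1.1 m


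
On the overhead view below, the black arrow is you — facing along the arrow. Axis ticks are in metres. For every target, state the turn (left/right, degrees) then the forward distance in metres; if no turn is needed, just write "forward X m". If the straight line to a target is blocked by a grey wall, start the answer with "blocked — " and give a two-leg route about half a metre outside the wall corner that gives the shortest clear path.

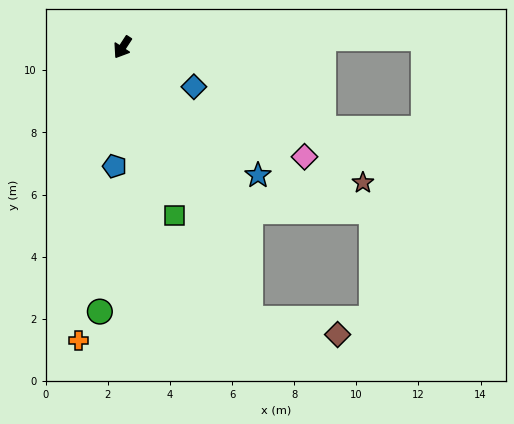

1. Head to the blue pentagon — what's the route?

turn left 29°, forward 3.8 m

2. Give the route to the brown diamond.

blocked — turn left 58°, forward 9.7 m, then turn left 55°, forward 2.9 m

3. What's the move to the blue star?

turn left 80°, forward 6.0 m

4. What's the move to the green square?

turn left 50°, forward 5.7 m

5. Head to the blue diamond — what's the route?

turn left 94°, forward 2.6 m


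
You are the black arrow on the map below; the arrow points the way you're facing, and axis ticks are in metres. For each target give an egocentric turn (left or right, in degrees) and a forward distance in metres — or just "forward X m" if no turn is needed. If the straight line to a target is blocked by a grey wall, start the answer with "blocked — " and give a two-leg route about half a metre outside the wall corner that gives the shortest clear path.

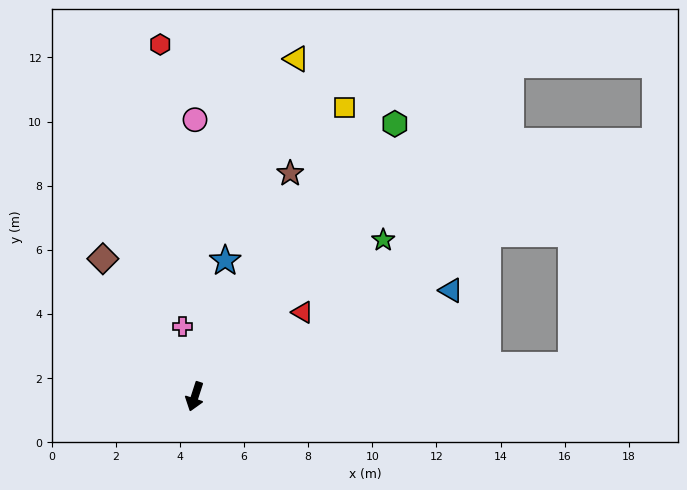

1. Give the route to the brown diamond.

turn right 128°, forward 5.2 m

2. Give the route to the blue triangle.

turn left 130°, forward 8.6 m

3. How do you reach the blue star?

turn right 175°, forward 4.3 m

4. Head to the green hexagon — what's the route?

turn left 162°, forward 10.5 m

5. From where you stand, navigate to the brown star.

turn left 175°, forward 7.6 m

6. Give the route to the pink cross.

turn right 152°, forward 2.2 m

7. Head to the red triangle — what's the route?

turn left 146°, forward 4.3 m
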